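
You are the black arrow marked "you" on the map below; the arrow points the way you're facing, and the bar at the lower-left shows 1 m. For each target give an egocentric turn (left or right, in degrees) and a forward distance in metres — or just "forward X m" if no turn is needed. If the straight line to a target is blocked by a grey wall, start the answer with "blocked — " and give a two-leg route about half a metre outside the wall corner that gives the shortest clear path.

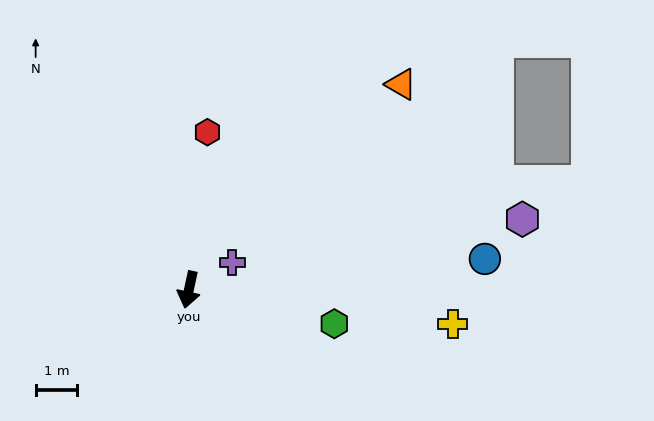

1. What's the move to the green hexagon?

turn left 89°, forward 3.6 m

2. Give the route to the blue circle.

turn left 108°, forward 7.1 m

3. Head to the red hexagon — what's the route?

turn right 174°, forward 3.8 m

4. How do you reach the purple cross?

turn left 134°, forward 1.2 m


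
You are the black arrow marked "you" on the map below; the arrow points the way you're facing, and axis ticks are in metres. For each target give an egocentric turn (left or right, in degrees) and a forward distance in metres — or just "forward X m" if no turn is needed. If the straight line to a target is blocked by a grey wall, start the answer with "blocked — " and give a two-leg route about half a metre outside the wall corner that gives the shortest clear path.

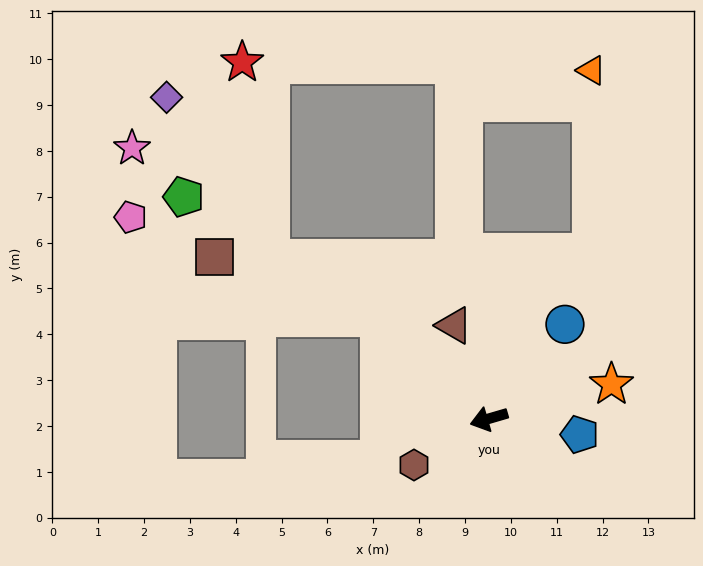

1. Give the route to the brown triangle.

turn right 86°, forward 2.2 m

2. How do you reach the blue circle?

turn right 145°, forward 2.6 m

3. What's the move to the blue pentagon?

turn left 154°, forward 2.0 m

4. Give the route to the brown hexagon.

turn left 15°, forward 1.9 m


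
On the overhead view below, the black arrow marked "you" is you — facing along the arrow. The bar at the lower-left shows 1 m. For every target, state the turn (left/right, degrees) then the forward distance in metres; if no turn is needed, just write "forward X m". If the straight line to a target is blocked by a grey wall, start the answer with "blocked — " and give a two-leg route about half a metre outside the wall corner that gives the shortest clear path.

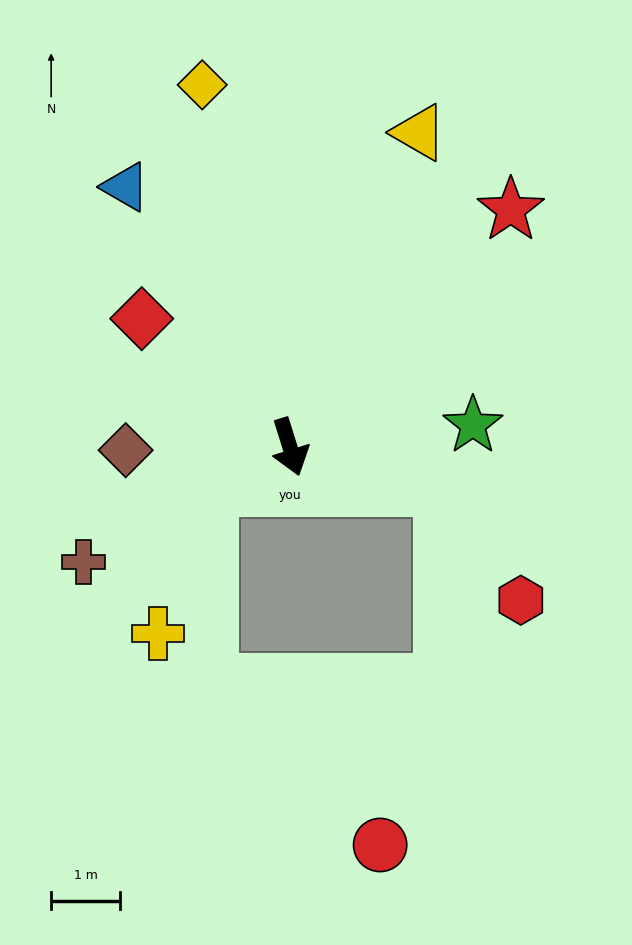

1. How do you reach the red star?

turn left 120°, forward 4.7 m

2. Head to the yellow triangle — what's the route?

turn left 140°, forward 4.9 m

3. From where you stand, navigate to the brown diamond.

turn right 106°, forward 2.4 m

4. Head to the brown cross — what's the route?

turn right 78°, forward 3.4 m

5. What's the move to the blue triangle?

turn right 165°, forward 4.5 m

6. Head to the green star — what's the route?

turn left 79°, forward 2.7 m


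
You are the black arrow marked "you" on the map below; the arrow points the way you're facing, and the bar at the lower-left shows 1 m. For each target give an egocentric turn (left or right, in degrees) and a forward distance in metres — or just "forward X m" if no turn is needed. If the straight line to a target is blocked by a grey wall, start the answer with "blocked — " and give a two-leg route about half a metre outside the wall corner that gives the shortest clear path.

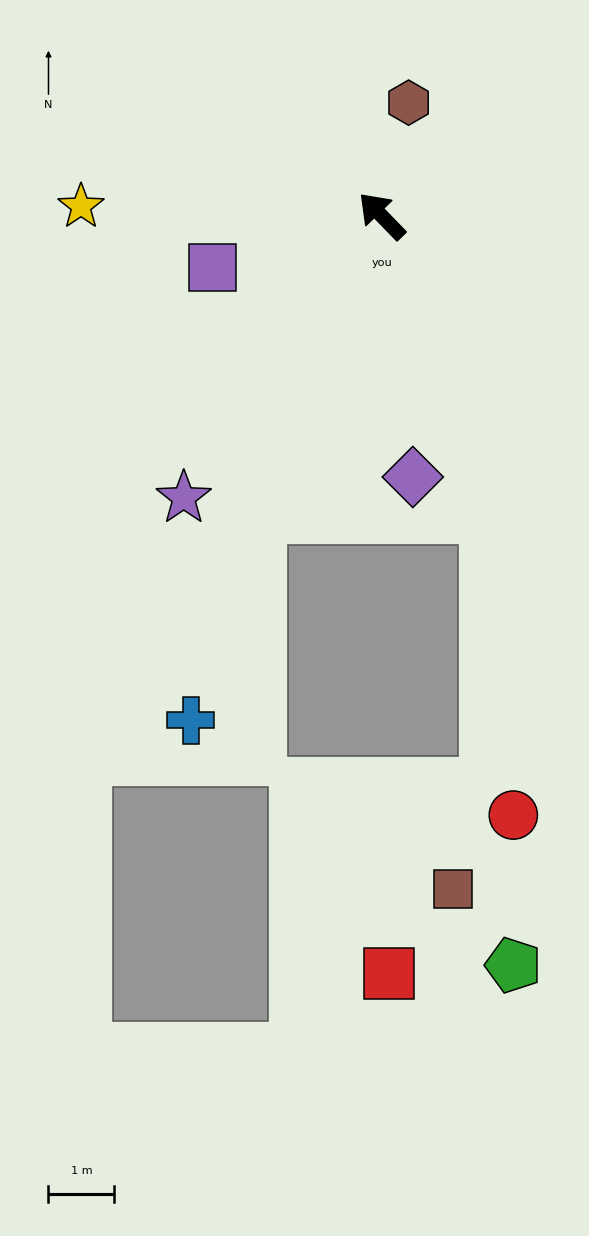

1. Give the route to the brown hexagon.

turn right 58°, forward 1.8 m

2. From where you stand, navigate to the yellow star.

turn left 44°, forward 4.6 m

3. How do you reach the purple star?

turn left 101°, forward 5.2 m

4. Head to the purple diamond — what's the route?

turn left 143°, forward 4.0 m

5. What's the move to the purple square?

turn left 63°, forward 2.7 m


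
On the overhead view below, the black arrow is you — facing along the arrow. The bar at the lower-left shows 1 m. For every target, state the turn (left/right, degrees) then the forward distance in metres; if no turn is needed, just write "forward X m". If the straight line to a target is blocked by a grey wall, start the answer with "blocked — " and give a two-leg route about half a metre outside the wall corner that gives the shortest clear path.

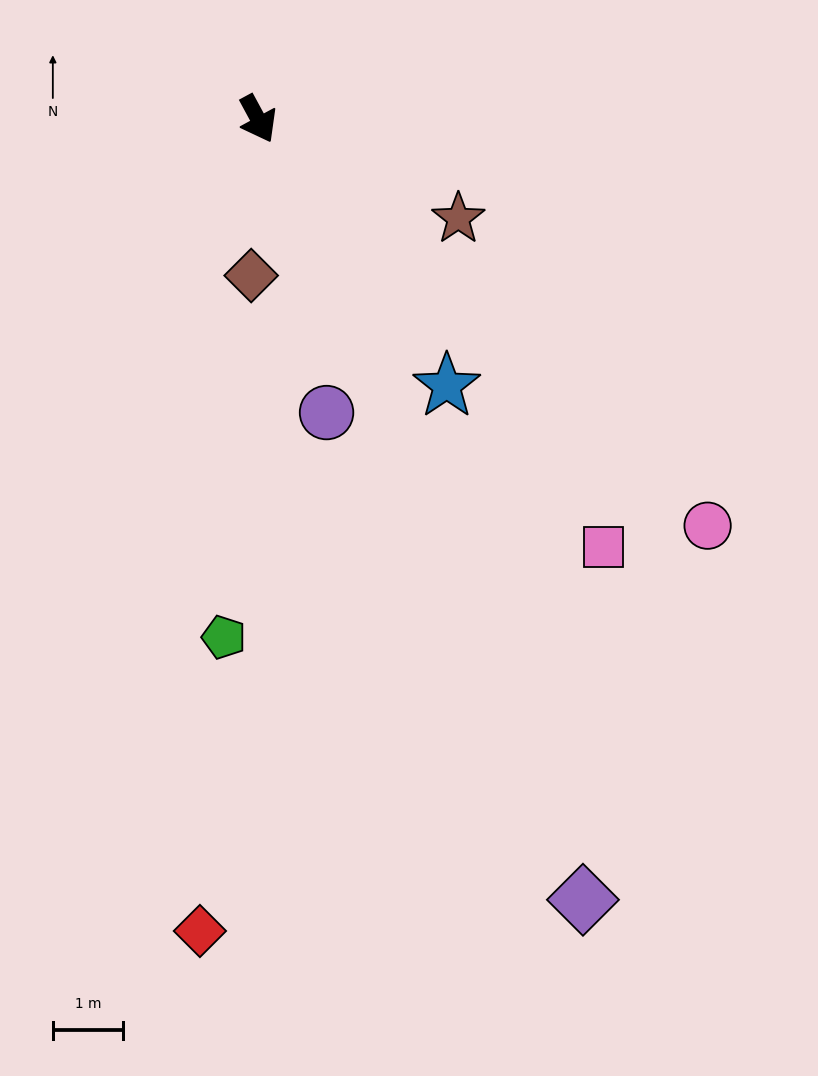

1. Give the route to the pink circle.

turn left 19°, forward 8.7 m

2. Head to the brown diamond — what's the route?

turn right 31°, forward 2.2 m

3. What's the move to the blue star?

turn left 7°, forward 4.7 m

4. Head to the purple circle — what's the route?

turn right 15°, forward 4.3 m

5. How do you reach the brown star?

turn left 35°, forward 3.2 m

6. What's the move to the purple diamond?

turn right 6°, forward 12.1 m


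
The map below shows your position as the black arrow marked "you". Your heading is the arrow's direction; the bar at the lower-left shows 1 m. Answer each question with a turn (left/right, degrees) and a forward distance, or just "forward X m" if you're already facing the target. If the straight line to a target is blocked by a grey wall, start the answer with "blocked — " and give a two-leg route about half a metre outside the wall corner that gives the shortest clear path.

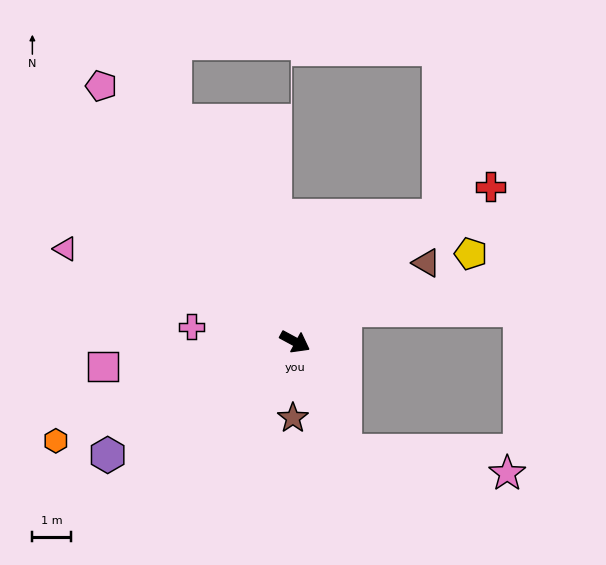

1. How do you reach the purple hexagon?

turn right 120°, forward 5.6 m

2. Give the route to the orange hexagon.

turn right 129°, forward 6.6 m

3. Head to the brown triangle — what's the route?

turn left 59°, forward 3.9 m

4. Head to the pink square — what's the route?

turn right 144°, forward 5.0 m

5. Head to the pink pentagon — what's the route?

turn left 156°, forward 8.2 m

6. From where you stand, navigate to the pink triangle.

turn right 174°, forward 6.4 m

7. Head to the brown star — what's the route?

turn right 63°, forward 2.0 m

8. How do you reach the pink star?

blocked — turn right 37°, forward 3.1 m, then turn left 57°, forward 4.2 m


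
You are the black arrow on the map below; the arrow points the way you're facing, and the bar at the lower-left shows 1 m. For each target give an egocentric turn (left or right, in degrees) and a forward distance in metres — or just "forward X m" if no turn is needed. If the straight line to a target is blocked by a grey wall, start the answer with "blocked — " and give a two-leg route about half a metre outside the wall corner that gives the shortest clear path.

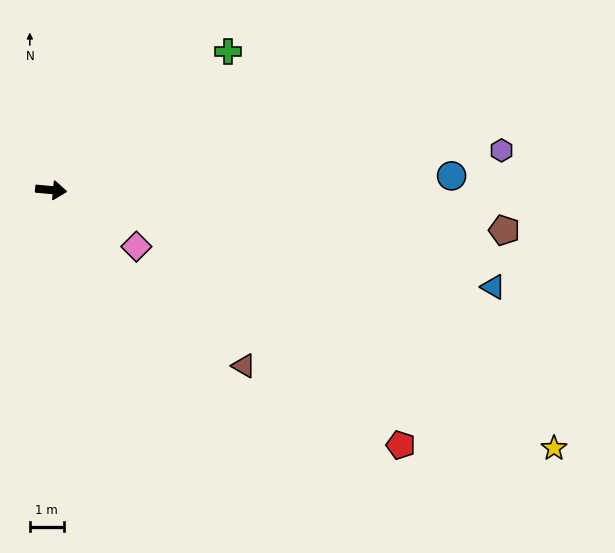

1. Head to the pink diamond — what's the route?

turn right 28°, forward 3.0 m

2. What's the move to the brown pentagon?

forward 13.4 m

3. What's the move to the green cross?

turn left 43°, forward 6.6 m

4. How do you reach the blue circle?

turn left 7°, forward 11.8 m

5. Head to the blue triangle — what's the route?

turn right 7°, forward 13.3 m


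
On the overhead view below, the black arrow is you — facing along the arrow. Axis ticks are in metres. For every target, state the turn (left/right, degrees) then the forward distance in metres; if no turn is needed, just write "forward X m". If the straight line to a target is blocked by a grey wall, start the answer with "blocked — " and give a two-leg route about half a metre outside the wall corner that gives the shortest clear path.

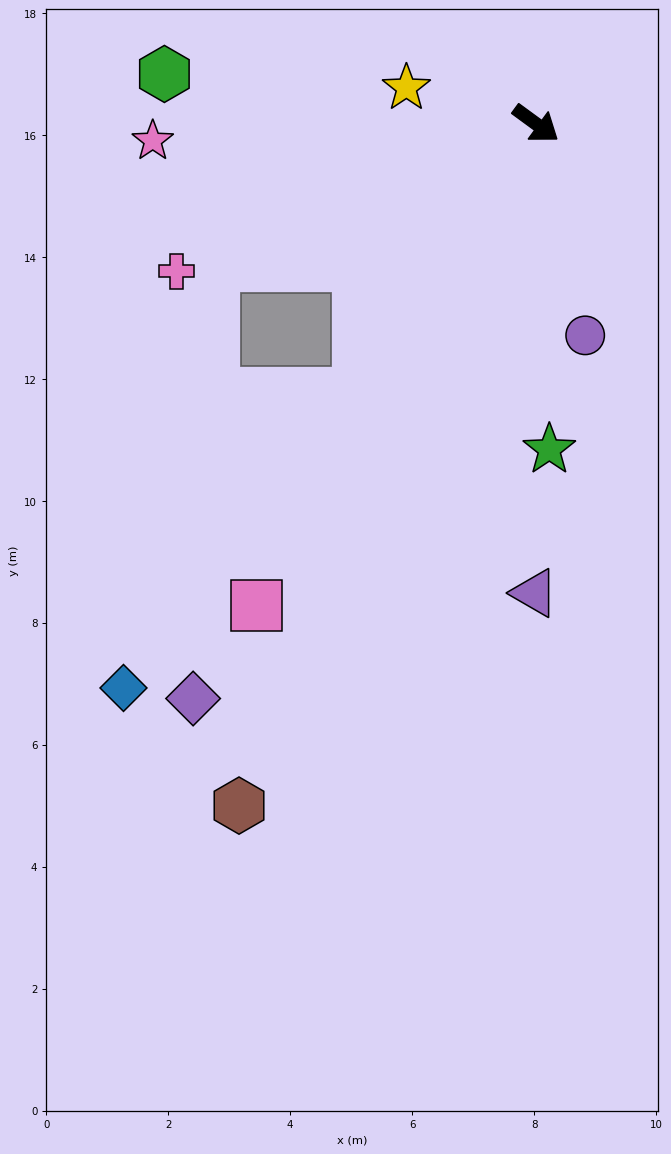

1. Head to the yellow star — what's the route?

turn right 159°, forward 2.2 m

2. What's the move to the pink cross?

turn right 121°, forward 6.4 m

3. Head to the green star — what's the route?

turn right 51°, forward 5.3 m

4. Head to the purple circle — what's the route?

turn right 41°, forward 3.6 m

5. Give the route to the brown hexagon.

turn right 77°, forward 12.2 m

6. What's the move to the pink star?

turn right 141°, forward 6.3 m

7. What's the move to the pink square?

turn right 84°, forward 9.1 m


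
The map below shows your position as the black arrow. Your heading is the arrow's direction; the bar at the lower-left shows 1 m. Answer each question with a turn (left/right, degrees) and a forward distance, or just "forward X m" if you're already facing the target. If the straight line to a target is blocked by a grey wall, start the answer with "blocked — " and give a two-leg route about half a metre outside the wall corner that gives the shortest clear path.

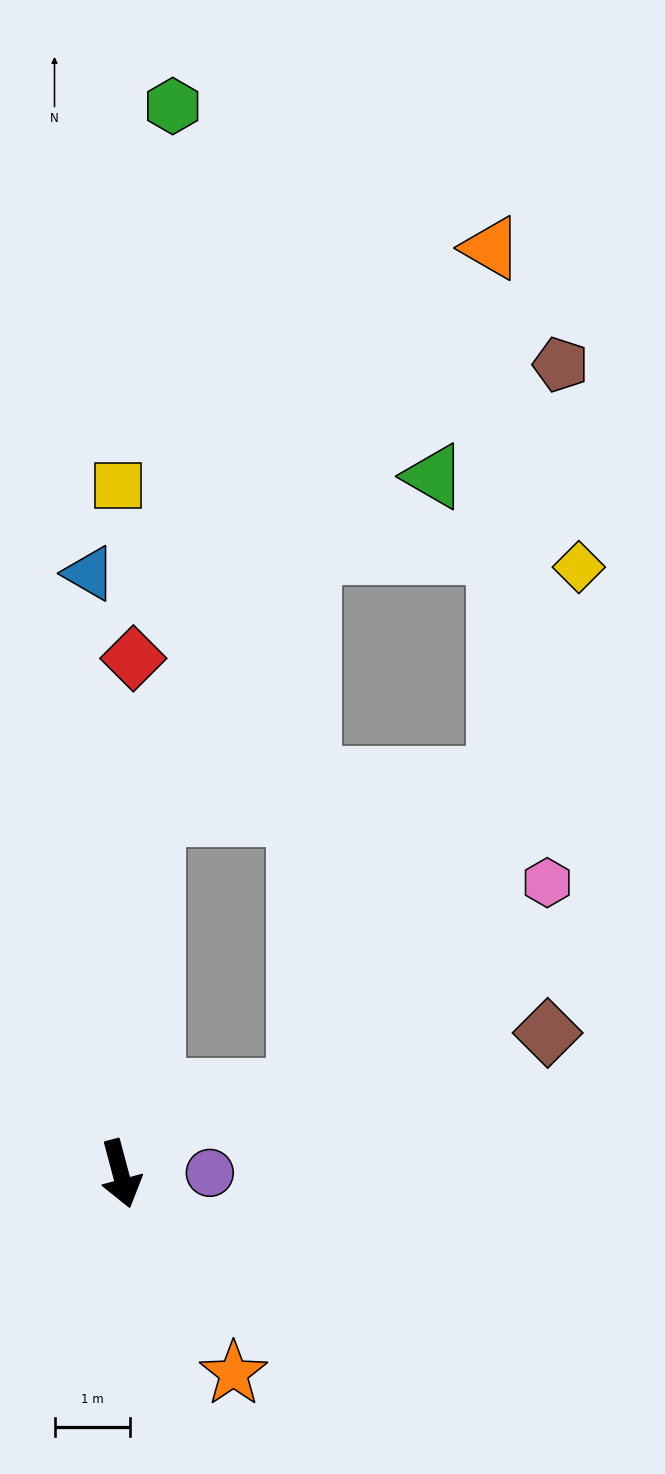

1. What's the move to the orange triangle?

blocked — turn left 160°, forward 4.8 m, then turn right 26°, forward 8.8 m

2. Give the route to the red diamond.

turn left 164°, forward 6.9 m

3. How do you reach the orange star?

turn left 15°, forward 3.0 m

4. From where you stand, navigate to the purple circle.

turn left 76°, forward 1.2 m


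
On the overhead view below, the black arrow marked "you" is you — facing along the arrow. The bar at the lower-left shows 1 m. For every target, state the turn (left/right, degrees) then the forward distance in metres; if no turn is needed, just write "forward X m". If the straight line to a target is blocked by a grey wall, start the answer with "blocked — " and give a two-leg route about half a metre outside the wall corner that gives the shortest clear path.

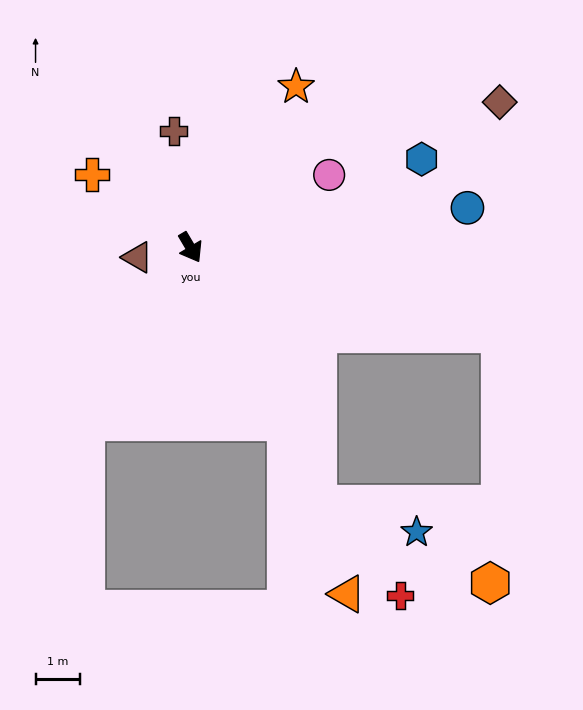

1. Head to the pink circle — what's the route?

turn left 87°, forward 3.5 m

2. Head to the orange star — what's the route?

turn left 116°, forward 4.3 m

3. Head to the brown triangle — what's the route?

turn right 110°, forward 1.2 m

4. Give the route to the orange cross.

turn right 157°, forward 2.8 m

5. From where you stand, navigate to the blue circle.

turn left 68°, forward 6.3 m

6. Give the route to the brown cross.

turn left 158°, forward 2.6 m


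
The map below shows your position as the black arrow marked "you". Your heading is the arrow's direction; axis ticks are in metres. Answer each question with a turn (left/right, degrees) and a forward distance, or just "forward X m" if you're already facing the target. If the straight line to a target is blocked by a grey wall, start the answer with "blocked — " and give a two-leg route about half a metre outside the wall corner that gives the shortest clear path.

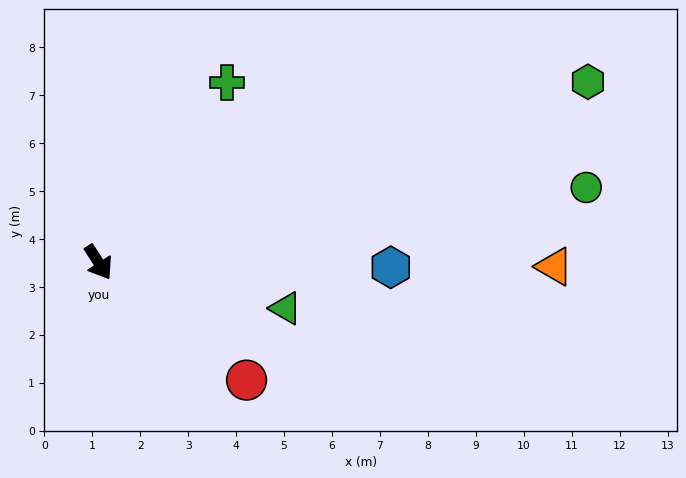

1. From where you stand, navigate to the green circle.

turn left 66°, forward 10.3 m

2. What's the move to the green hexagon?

turn left 78°, forward 10.9 m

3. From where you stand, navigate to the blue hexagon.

turn left 56°, forward 6.1 m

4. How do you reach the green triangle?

turn left 43°, forward 4.0 m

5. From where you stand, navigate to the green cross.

turn left 112°, forward 4.6 m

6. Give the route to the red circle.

turn left 19°, forward 3.9 m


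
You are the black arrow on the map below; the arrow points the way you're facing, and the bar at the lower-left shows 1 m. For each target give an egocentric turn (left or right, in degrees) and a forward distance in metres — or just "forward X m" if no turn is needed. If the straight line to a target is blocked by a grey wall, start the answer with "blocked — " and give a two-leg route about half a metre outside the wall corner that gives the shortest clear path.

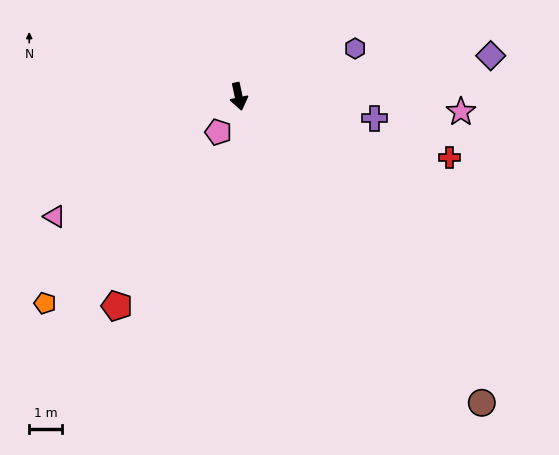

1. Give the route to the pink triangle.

turn right 69°, forward 6.8 m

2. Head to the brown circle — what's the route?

turn left 26°, forward 12.1 m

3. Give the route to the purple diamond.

turn left 87°, forward 7.9 m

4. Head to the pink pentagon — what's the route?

turn right 42°, forward 1.3 m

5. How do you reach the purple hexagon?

turn left 100°, forward 3.9 m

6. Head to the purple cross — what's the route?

turn left 69°, forward 4.3 m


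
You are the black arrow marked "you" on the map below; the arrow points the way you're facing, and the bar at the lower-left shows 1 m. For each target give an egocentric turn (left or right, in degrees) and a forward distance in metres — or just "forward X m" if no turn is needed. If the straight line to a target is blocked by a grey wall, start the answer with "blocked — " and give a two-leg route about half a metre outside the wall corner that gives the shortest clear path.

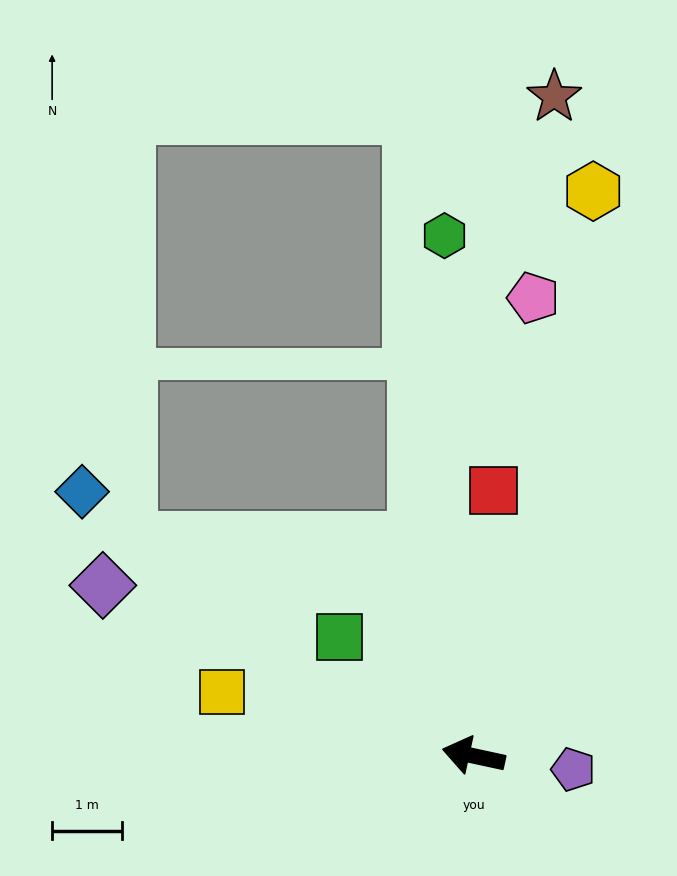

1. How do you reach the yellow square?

turn right 2°, forward 3.7 m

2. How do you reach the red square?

turn right 82°, forward 3.8 m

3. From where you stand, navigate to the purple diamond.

turn right 12°, forward 5.8 m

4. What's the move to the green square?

turn right 29°, forward 2.5 m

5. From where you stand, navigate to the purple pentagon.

turn right 176°, forward 1.4 m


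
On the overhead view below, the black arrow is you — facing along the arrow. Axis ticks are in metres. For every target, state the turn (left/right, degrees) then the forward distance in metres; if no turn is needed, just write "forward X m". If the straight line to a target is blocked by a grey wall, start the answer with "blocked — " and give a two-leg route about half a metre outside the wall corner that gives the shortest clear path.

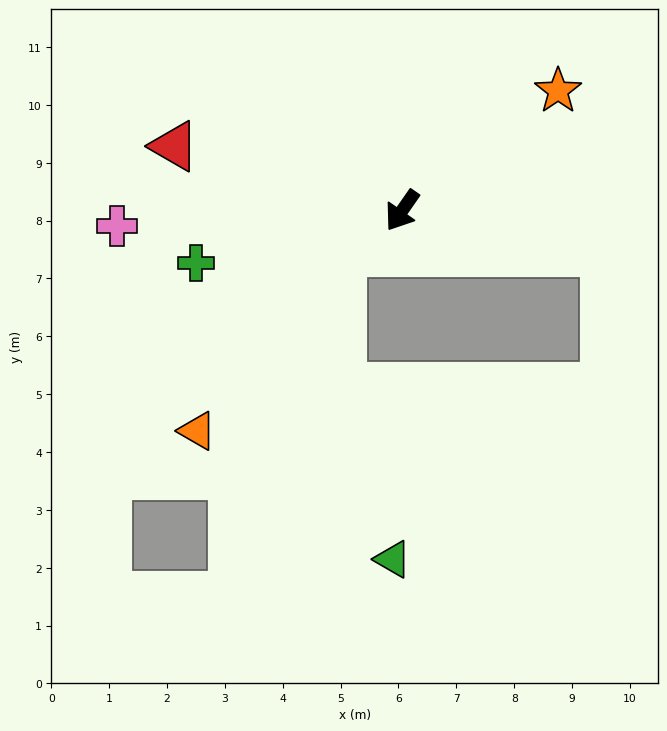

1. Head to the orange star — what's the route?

turn left 162°, forward 3.4 m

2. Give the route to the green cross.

turn right 41°, forward 3.7 m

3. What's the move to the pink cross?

turn right 52°, forward 4.9 m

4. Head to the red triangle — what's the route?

turn right 71°, forward 4.1 m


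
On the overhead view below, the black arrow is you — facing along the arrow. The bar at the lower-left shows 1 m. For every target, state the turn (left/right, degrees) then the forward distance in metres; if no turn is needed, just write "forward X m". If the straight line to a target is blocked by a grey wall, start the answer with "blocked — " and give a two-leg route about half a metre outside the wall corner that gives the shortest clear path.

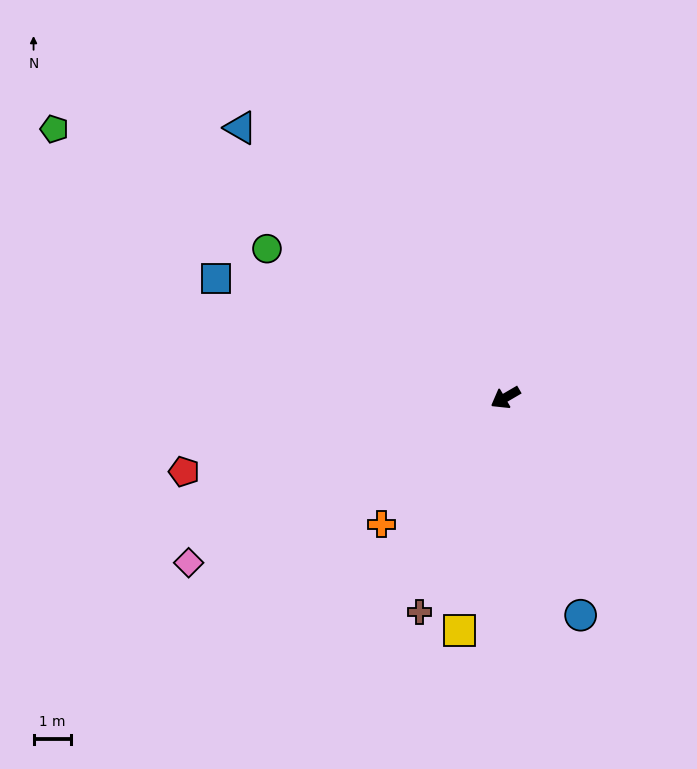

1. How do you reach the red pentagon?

turn right 17°, forward 8.7 m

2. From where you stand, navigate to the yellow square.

turn left 49°, forward 6.3 m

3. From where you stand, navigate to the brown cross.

turn left 38°, forward 6.1 m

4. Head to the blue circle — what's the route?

turn left 79°, forward 6.1 m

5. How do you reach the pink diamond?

turn right 3°, forward 9.5 m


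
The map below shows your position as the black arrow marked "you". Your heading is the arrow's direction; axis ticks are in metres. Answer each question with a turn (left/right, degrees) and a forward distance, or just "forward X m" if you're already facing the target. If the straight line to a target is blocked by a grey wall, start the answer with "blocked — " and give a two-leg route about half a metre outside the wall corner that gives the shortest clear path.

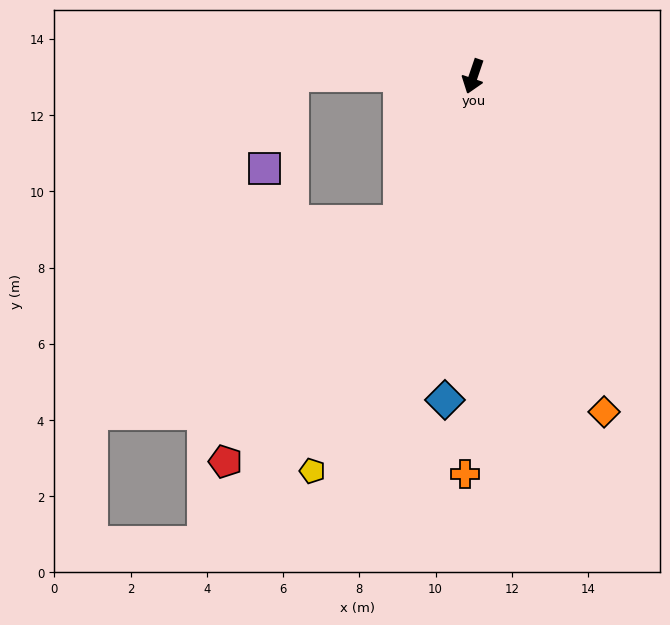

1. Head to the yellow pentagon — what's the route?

turn right 3°, forward 11.2 m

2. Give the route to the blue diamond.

turn left 14°, forward 8.5 m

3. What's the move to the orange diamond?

turn left 40°, forward 9.4 m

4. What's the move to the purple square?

blocked — turn right 71°, forward 4.7 m, then turn left 73°, forward 2.5 m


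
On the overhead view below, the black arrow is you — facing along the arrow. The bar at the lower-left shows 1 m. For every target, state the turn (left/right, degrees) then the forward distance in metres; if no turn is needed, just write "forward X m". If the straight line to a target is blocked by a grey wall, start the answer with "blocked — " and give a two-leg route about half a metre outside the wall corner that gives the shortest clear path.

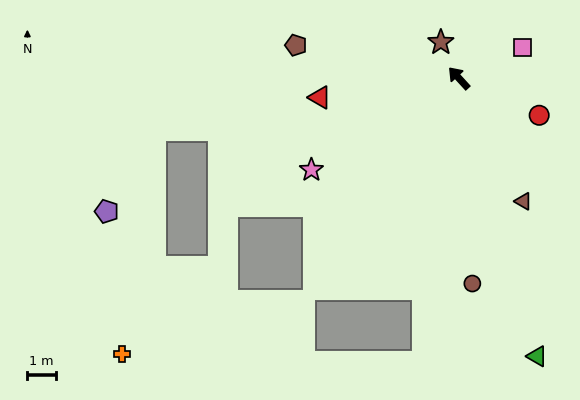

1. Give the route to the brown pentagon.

turn left 36°, forward 5.8 m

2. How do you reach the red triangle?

turn left 55°, forward 4.9 m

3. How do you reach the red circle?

turn right 157°, forward 3.1 m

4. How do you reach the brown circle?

turn left 141°, forward 7.2 m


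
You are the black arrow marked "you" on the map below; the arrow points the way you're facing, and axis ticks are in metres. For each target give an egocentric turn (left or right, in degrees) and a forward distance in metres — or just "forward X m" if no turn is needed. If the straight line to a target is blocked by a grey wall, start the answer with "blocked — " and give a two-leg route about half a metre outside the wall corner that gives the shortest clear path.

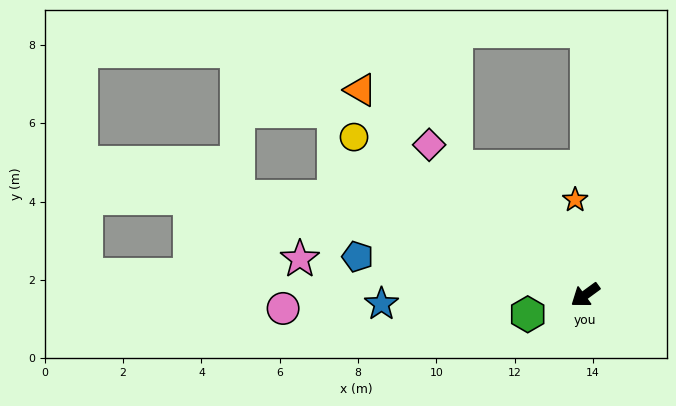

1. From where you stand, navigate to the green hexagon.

turn right 18°, forward 1.5 m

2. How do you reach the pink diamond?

turn right 80°, forward 5.5 m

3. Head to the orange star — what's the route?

turn right 120°, forward 2.4 m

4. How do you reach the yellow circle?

turn right 70°, forward 7.1 m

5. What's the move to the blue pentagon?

turn right 46°, forward 5.9 m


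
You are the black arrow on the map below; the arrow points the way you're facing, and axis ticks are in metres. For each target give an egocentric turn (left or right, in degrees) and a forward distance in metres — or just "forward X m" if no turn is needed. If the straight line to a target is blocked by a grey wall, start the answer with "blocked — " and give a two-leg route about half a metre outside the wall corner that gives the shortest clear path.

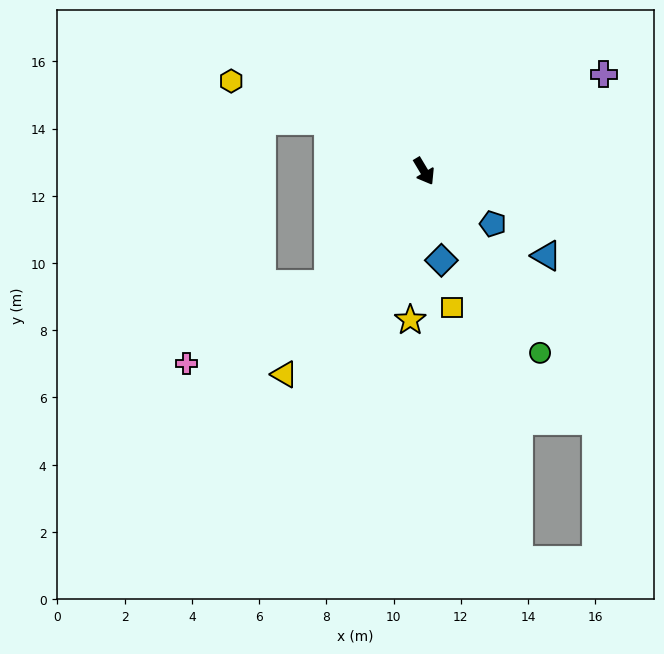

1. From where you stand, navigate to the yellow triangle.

turn right 65°, forward 7.3 m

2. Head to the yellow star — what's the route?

turn right 36°, forward 4.4 m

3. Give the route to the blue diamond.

turn right 20°, forward 2.7 m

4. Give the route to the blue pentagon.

turn left 22°, forward 2.6 m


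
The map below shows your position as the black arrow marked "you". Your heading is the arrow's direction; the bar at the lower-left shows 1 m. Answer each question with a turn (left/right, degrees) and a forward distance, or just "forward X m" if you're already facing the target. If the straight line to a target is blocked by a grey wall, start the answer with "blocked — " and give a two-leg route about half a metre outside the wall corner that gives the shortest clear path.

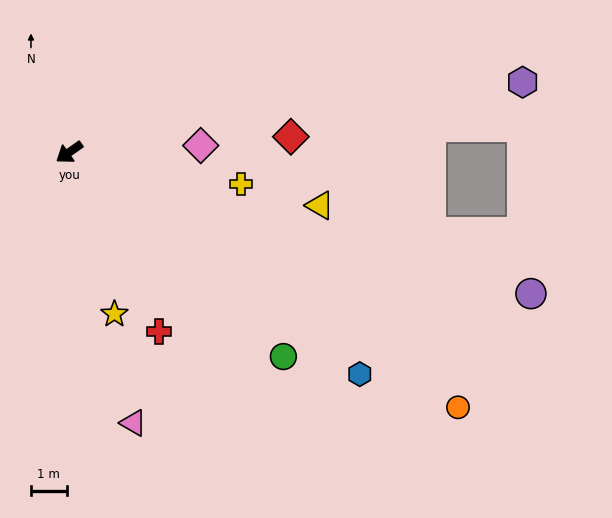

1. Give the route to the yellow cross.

turn left 134°, forward 4.9 m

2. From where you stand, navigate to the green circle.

turn left 101°, forward 8.3 m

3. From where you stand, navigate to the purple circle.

turn left 128°, forward 13.5 m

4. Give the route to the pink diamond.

turn left 148°, forward 3.7 m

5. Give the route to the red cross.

turn left 81°, forward 5.6 m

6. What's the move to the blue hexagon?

turn left 107°, forward 10.2 m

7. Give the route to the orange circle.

turn left 112°, forward 13.0 m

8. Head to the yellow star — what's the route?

turn left 70°, forward 4.7 m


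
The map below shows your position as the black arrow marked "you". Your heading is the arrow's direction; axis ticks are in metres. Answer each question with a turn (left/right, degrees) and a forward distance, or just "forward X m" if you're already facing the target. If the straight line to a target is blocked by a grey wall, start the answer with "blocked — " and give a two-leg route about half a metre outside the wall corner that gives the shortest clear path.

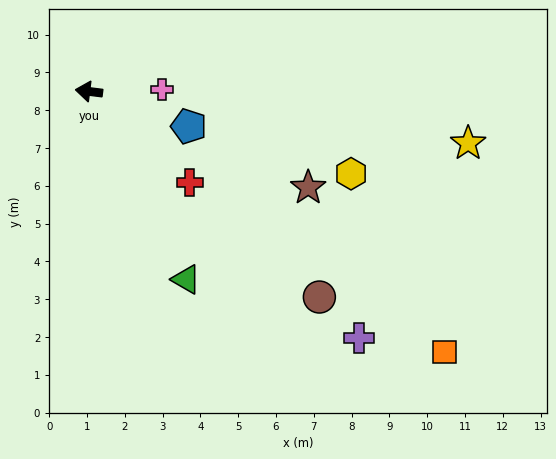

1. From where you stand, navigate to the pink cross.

turn right 171°, forward 1.9 m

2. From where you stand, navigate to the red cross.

turn left 145°, forward 3.6 m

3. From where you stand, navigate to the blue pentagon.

turn left 168°, forward 2.8 m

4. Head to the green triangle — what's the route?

turn left 124°, forward 5.6 m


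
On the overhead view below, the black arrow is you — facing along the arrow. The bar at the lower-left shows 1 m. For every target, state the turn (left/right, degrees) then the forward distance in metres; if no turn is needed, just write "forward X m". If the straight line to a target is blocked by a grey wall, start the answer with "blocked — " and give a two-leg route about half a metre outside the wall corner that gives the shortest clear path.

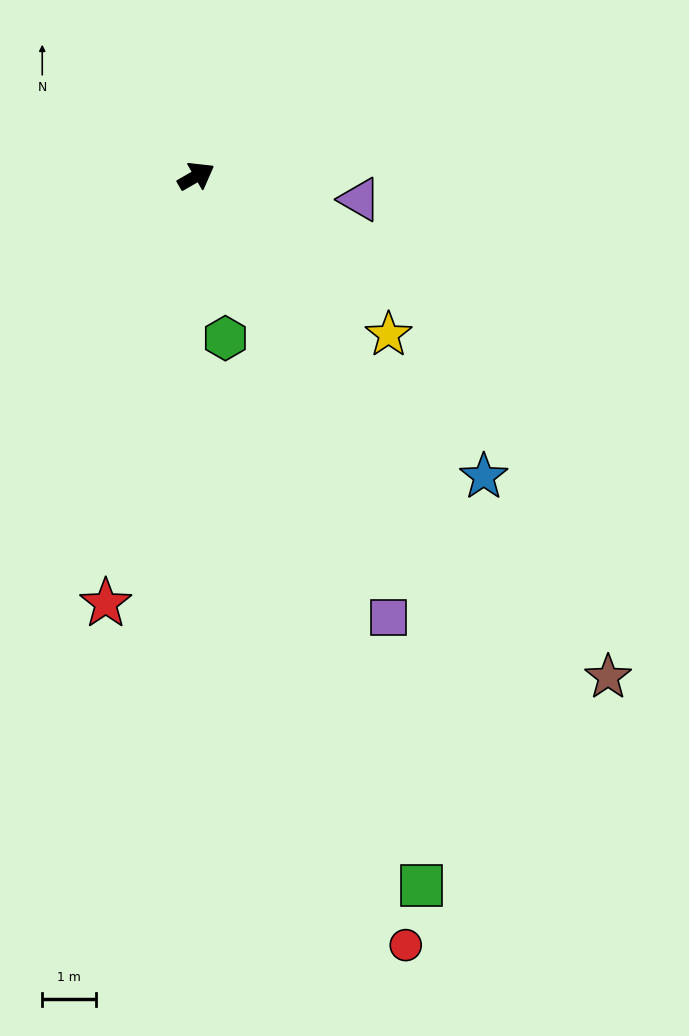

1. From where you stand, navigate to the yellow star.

turn right 69°, forward 4.6 m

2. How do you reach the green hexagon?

turn right 110°, forward 3.1 m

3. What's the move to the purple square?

turn right 96°, forward 8.9 m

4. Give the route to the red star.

turn right 132°, forward 8.1 m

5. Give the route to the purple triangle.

turn right 38°, forward 3.1 m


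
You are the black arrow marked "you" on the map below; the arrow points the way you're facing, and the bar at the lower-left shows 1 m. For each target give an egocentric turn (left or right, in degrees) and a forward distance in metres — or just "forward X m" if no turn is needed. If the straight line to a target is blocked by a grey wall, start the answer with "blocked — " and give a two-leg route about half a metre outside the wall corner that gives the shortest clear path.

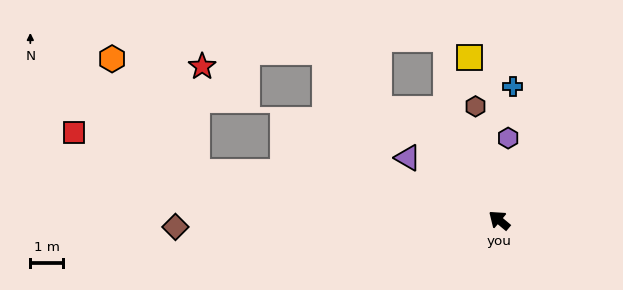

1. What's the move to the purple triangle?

turn left 6°, forward 3.4 m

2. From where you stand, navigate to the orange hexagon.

blocked — turn left 31°, forward 9.4 m, then turn right 44°, forward 4.4 m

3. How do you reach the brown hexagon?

turn right 38°, forward 3.6 m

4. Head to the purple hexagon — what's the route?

turn right 56°, forward 2.5 m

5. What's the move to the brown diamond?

turn left 41°, forward 9.9 m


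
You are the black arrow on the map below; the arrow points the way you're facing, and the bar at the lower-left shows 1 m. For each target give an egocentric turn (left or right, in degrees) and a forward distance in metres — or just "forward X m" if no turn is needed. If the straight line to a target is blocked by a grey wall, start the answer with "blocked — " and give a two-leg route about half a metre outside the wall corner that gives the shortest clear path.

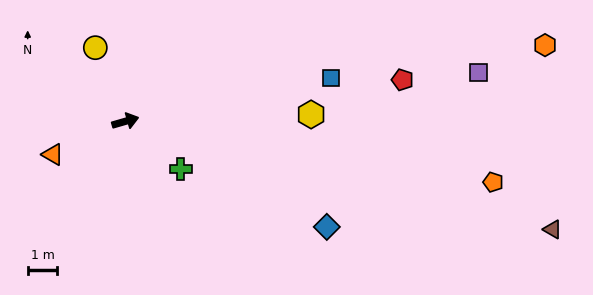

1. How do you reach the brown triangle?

turn right 30°, forward 14.9 m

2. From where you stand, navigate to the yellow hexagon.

turn right 14°, forward 6.3 m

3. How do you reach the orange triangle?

turn right 172°, forward 2.7 m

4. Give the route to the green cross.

turn right 57°, forward 2.5 m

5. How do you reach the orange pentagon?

turn right 25°, forward 12.6 m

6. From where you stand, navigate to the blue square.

turn right 4°, forward 7.1 m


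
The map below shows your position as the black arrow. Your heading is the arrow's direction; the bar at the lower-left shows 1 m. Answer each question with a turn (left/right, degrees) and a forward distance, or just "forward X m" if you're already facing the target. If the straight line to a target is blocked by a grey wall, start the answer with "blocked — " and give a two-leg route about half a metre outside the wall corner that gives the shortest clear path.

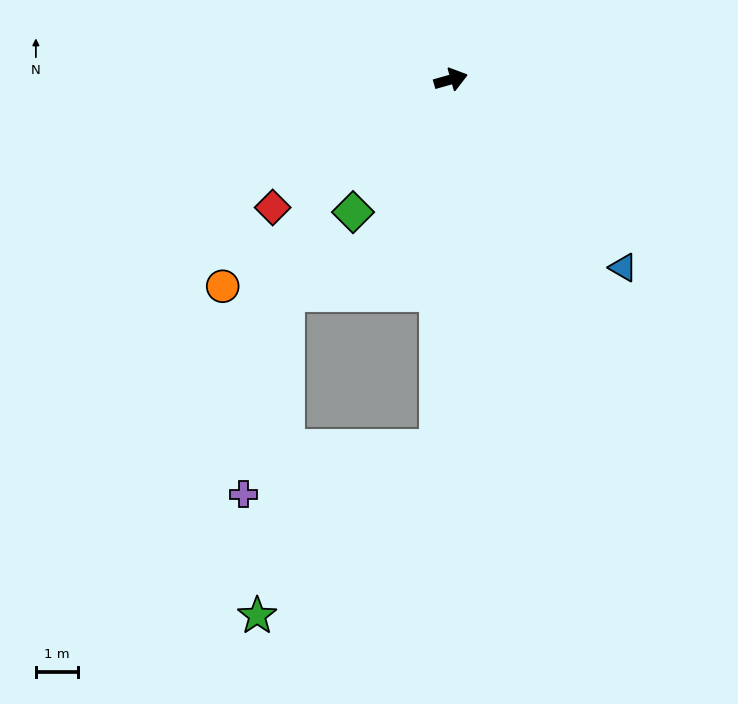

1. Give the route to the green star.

blocked — turn right 108°, forward 8.7 m, then turn right 45°, forward 5.9 m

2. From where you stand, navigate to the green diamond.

turn right 142°, forward 3.9 m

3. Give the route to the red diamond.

turn right 160°, forward 5.2 m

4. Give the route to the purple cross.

blocked — turn right 108°, forward 8.7 m, then turn right 74°, forward 4.7 m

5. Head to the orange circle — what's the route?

turn right 154°, forward 7.3 m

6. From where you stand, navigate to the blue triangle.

turn right 63°, forward 6.1 m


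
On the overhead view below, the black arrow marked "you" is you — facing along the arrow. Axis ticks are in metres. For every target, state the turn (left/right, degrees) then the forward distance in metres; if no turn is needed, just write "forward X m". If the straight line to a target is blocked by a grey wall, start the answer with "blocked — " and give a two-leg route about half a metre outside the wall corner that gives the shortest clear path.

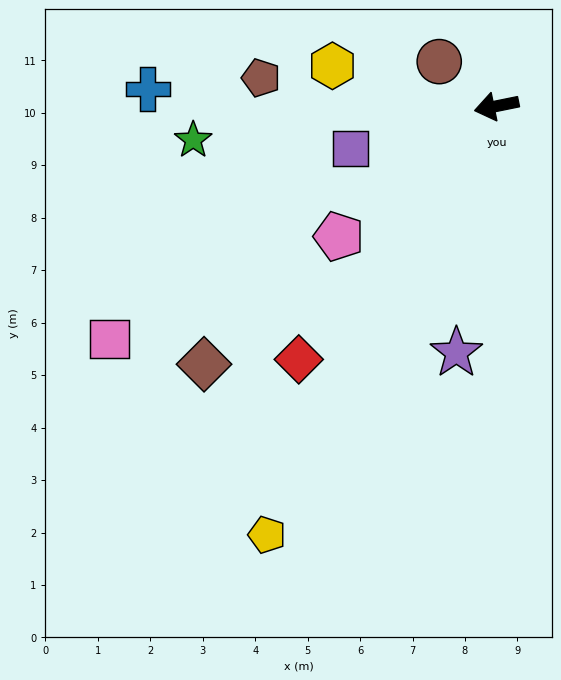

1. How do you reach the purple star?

turn left 69°, forward 4.8 m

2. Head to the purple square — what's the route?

turn left 5°, forward 2.9 m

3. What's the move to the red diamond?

turn left 41°, forward 6.1 m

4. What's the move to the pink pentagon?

turn left 28°, forward 3.9 m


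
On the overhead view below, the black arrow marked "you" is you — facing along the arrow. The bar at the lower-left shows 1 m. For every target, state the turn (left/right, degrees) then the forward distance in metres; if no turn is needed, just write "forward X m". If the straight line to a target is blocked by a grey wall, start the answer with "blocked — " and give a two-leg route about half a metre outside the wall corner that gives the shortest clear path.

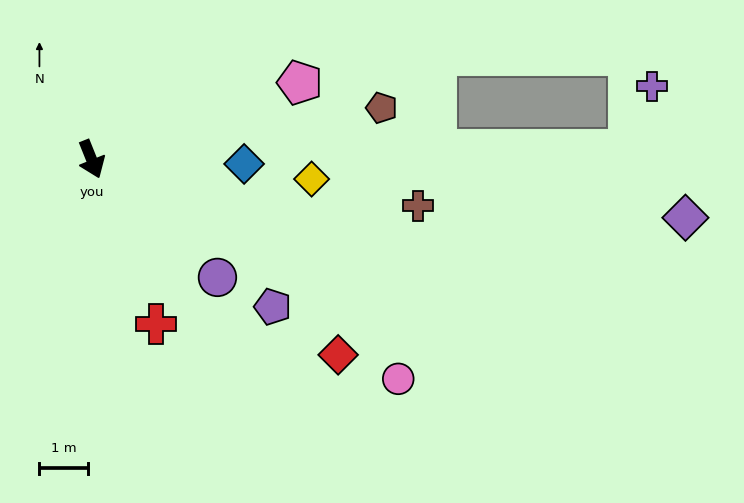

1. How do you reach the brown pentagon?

turn left 78°, forward 6.1 m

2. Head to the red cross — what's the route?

forward 3.7 m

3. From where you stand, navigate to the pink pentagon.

turn left 88°, forward 4.6 m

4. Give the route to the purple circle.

turn left 25°, forward 3.6 m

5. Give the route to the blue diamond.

turn left 66°, forward 3.2 m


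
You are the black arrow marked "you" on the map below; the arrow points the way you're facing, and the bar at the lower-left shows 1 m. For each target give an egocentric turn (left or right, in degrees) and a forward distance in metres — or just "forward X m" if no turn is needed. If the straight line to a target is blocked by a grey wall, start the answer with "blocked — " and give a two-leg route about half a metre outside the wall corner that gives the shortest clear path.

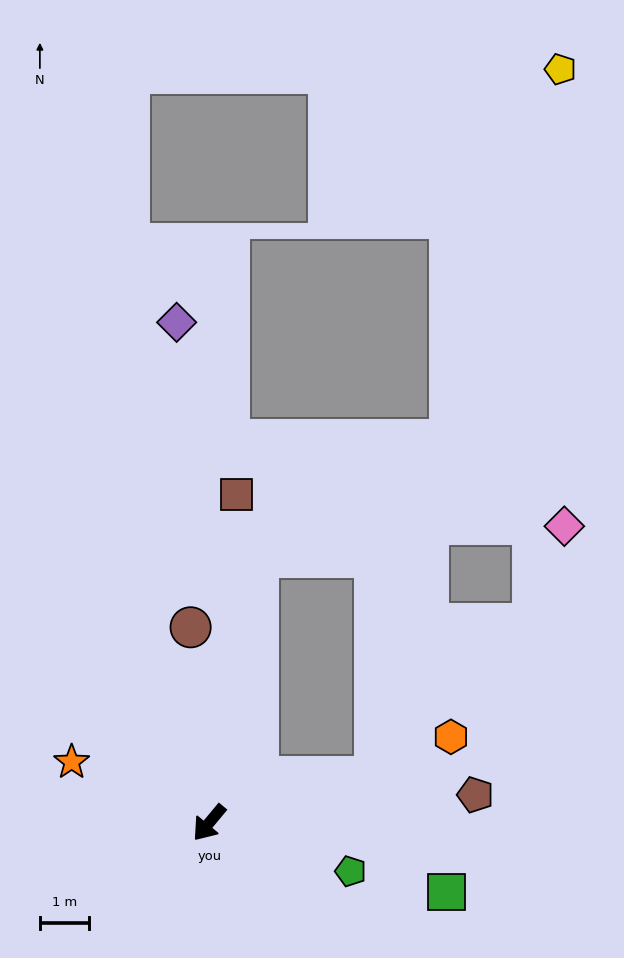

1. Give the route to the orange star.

turn right 74°, forward 3.1 m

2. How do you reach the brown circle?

turn right 135°, forward 4.0 m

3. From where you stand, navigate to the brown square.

turn right 145°, forward 6.7 m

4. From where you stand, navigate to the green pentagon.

turn left 111°, forward 3.0 m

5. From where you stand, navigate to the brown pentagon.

turn left 136°, forward 5.5 m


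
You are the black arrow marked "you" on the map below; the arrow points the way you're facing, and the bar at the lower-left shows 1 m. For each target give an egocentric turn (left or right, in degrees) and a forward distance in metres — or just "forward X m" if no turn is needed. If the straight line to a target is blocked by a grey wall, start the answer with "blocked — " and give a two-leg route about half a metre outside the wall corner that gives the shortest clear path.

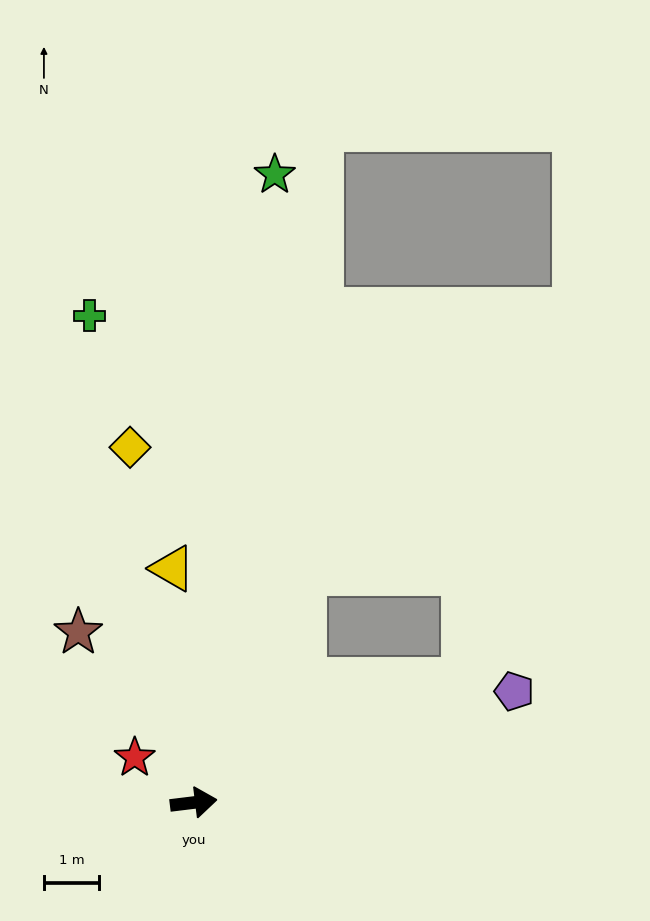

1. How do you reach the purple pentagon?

turn left 12°, forward 6.1 m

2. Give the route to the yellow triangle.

turn left 88°, forward 4.2 m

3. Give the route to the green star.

turn left 76°, forward 11.4 m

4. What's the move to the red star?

turn left 136°, forward 1.3 m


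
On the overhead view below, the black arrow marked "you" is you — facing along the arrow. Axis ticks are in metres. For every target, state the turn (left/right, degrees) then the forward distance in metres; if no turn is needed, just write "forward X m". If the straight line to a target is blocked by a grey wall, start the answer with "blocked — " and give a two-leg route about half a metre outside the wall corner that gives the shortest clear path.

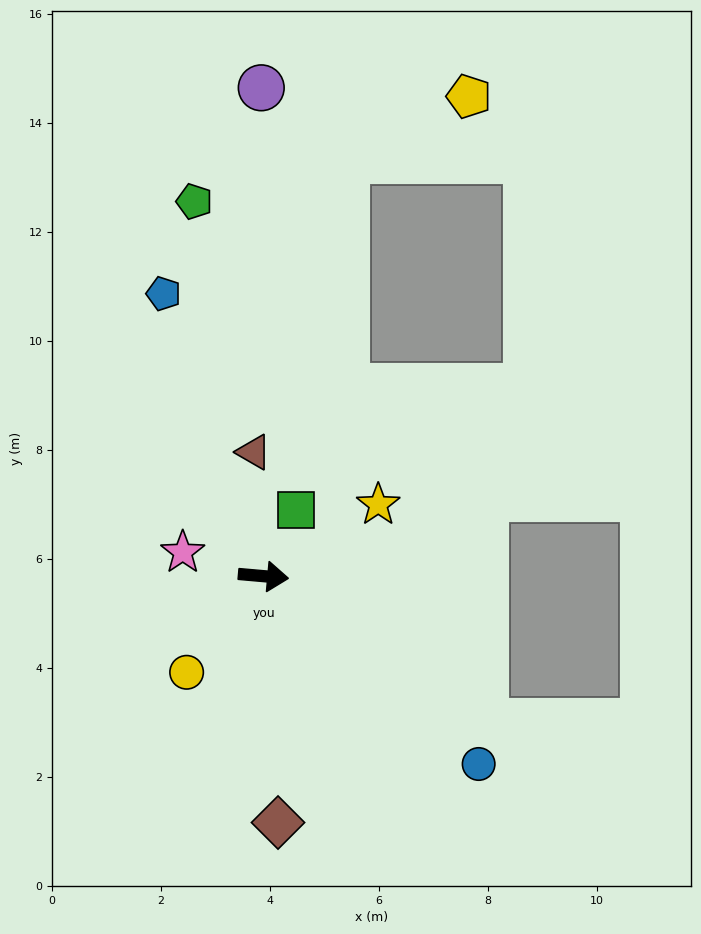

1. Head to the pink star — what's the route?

turn left 169°, forward 1.5 m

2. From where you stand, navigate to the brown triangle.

turn left 100°, forward 2.3 m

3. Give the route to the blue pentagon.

turn left 115°, forward 5.5 m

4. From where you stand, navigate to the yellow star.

turn left 37°, forward 2.5 m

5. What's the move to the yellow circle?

turn right 124°, forward 2.3 m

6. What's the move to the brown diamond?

turn right 82°, forward 4.5 m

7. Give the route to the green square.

turn left 69°, forward 1.4 m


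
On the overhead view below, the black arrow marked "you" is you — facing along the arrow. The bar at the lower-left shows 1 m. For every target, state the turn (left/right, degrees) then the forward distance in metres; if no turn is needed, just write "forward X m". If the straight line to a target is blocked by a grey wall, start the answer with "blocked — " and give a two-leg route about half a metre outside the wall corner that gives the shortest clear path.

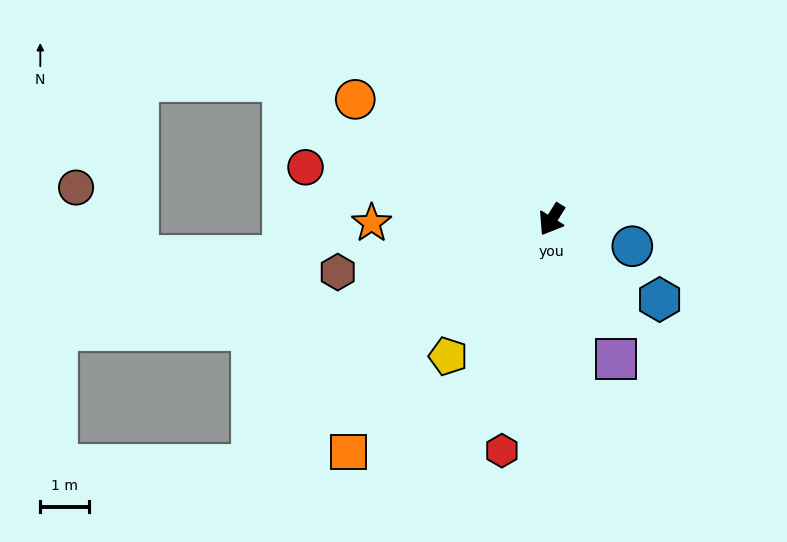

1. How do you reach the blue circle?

turn left 104°, forward 1.8 m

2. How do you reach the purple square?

turn left 57°, forward 3.2 m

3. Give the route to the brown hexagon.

turn right 44°, forward 4.5 m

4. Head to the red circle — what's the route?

turn right 70°, forward 5.2 m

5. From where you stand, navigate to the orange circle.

turn right 90°, forward 4.7 m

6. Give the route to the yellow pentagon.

turn right 5°, forward 3.5 m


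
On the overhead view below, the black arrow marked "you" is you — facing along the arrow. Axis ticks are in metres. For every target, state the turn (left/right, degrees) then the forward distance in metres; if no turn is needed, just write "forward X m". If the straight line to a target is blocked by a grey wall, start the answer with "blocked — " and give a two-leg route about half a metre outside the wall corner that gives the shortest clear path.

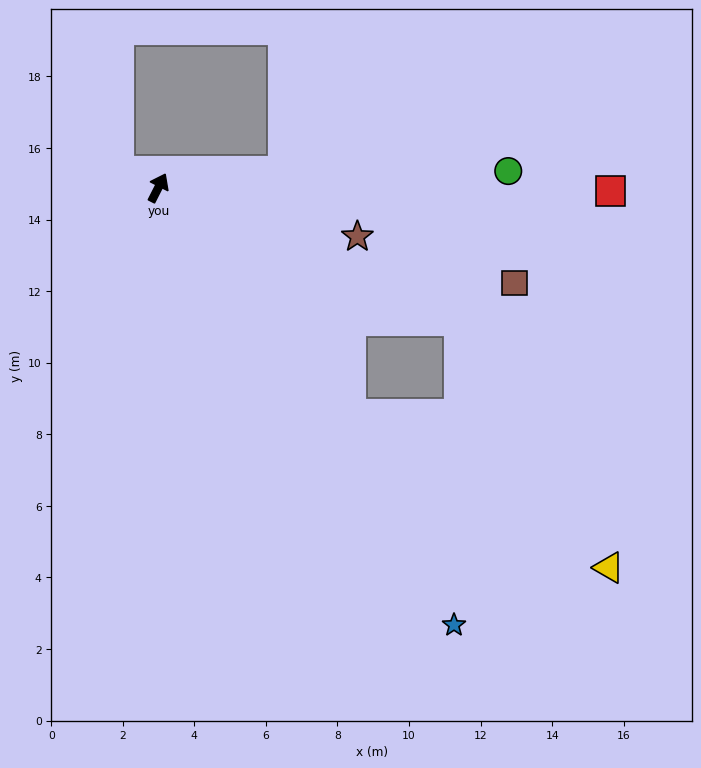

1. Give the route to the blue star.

turn right 119°, forward 14.8 m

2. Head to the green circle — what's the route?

turn right 60°, forward 9.8 m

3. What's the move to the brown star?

turn right 77°, forward 5.7 m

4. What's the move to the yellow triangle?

blocked — turn right 113°, forward 8.3 m, then turn left 19°, forward 8.4 m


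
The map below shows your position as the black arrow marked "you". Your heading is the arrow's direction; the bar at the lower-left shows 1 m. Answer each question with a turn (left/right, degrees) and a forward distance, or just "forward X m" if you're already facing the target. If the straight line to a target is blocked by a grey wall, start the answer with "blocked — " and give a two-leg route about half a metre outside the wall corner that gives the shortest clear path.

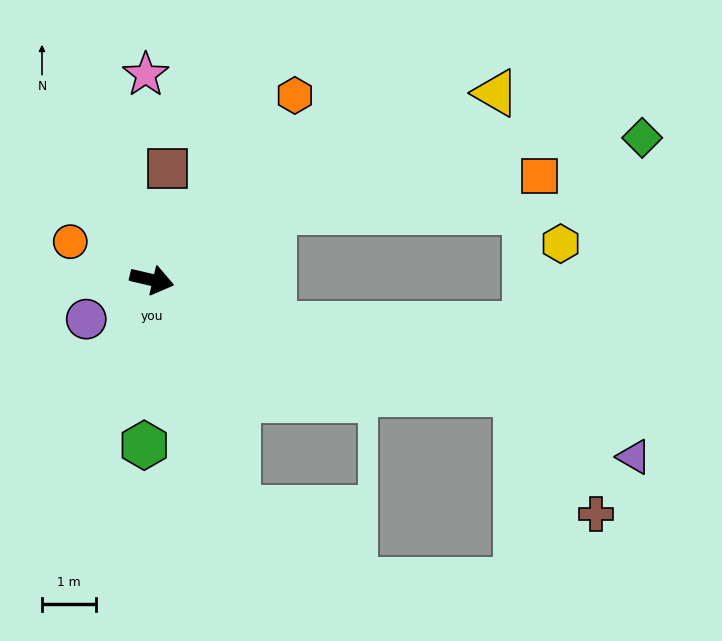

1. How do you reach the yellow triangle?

turn left 42°, forward 7.3 m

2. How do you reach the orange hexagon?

turn left 65°, forward 4.4 m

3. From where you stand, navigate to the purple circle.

turn right 136°, forward 1.4 m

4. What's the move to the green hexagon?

turn right 79°, forward 3.1 m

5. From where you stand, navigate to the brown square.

turn left 95°, forward 2.1 m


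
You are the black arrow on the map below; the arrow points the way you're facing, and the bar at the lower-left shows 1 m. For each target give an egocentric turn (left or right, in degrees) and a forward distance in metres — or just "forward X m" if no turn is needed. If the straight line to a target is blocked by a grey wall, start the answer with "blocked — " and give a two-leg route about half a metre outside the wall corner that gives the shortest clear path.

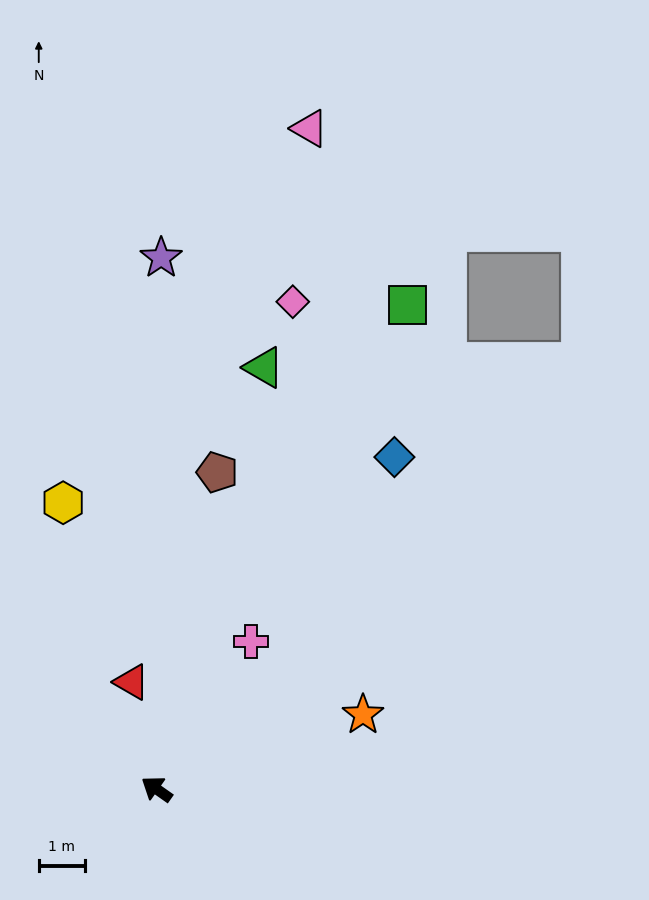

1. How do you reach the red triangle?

turn right 42°, forward 2.4 m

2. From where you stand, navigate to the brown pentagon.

turn right 66°, forward 7.0 m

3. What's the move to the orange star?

turn right 125°, forward 4.8 m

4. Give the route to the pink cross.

turn right 87°, forward 3.8 m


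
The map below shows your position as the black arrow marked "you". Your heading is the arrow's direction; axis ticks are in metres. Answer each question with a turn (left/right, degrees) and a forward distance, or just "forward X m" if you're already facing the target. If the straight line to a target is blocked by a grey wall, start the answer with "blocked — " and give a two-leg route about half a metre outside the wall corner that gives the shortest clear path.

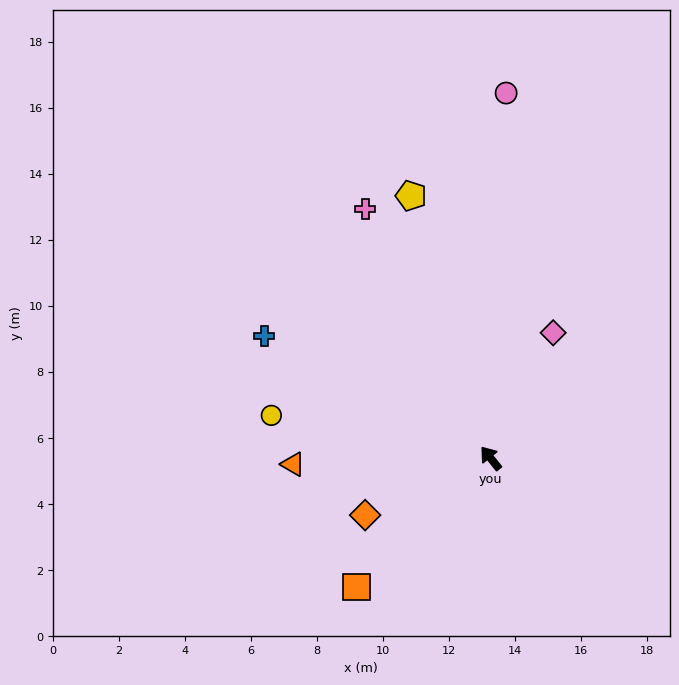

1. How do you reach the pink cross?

turn right 12°, forward 8.4 m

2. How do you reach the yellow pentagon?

turn right 22°, forward 8.3 m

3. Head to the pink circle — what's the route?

turn right 41°, forward 11.1 m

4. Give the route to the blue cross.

turn left 23°, forward 7.8 m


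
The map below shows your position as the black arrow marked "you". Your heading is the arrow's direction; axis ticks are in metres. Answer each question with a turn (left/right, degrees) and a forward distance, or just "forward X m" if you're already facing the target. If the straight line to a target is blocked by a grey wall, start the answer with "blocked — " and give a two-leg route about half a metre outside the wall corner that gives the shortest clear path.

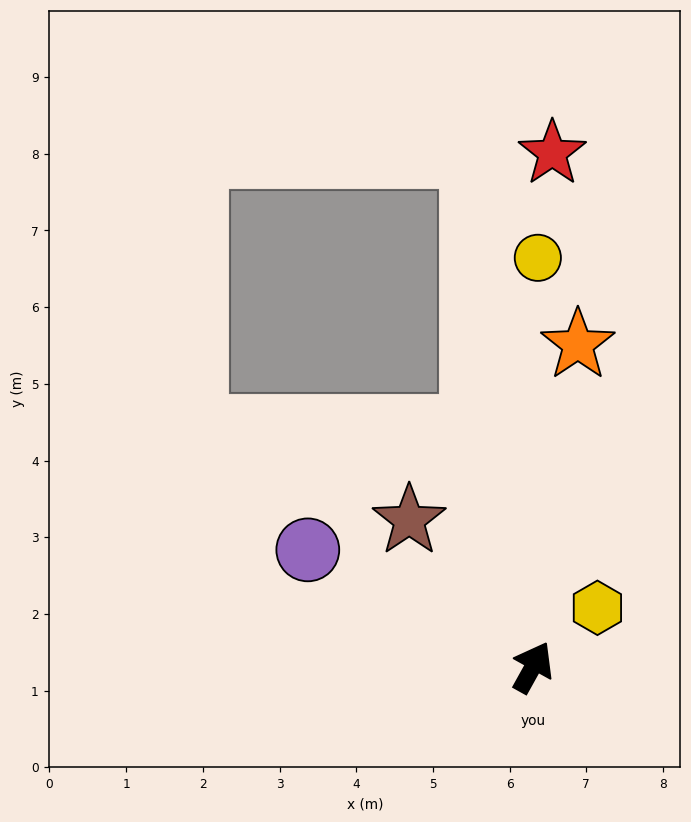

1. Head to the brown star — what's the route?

turn left 69°, forward 2.5 m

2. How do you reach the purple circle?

turn left 92°, forward 3.3 m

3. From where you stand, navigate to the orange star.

turn left 21°, forward 4.2 m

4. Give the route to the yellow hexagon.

turn right 18°, forward 1.1 m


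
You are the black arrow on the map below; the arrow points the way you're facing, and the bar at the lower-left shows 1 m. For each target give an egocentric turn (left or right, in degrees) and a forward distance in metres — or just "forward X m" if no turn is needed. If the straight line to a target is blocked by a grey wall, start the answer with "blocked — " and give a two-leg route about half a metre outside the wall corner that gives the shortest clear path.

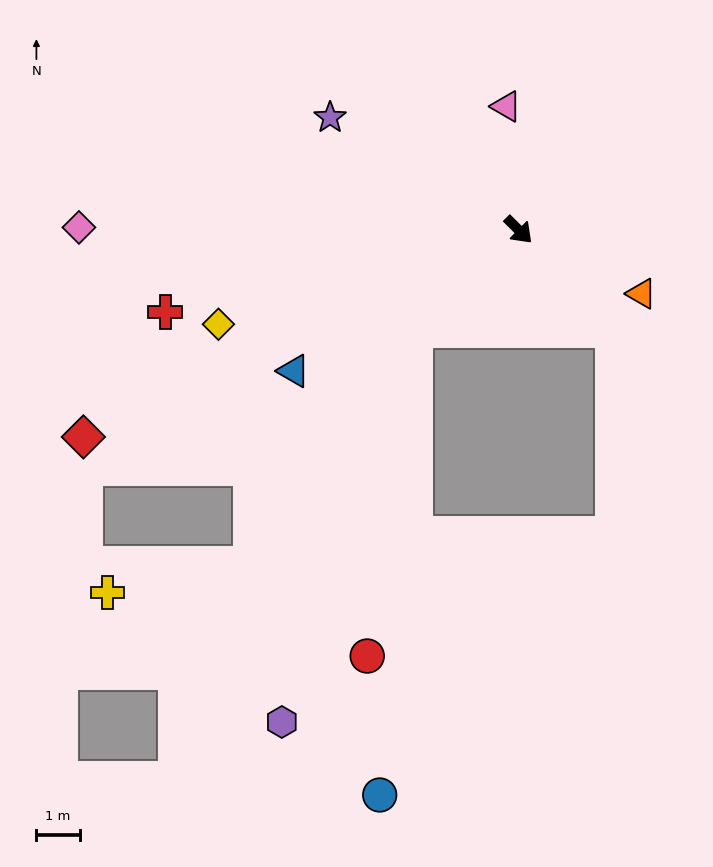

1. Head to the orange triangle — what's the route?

turn left 17°, forward 3.2 m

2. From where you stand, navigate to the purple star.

turn right 166°, forward 5.1 m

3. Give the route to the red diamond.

turn right 110°, forward 11.1 m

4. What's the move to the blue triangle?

turn right 103°, forward 6.1 m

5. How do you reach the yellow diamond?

turn right 118°, forward 7.3 m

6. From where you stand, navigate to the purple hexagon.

blocked — turn right 92°, forward 3.3 m, then turn left 28°, forward 9.6 m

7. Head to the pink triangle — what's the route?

turn left 141°, forward 2.9 m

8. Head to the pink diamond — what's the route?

turn right 135°, forward 10.2 m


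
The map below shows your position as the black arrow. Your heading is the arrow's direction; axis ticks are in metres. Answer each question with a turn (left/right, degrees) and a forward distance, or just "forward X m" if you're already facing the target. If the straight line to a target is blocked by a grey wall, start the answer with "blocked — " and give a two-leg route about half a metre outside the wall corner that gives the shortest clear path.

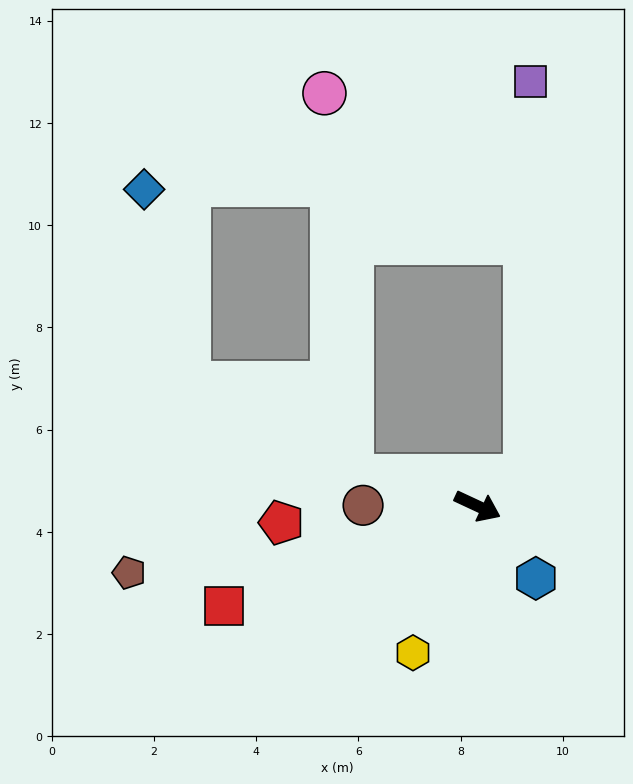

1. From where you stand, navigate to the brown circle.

turn right 155°, forward 2.2 m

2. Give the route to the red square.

turn right 134°, forward 5.3 m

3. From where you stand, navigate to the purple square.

blocked — turn left 57°, forward 1.1 m, then turn left 57°, forward 7.7 m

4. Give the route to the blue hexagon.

turn right 26°, forward 1.8 m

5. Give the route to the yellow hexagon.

turn right 89°, forward 3.1 m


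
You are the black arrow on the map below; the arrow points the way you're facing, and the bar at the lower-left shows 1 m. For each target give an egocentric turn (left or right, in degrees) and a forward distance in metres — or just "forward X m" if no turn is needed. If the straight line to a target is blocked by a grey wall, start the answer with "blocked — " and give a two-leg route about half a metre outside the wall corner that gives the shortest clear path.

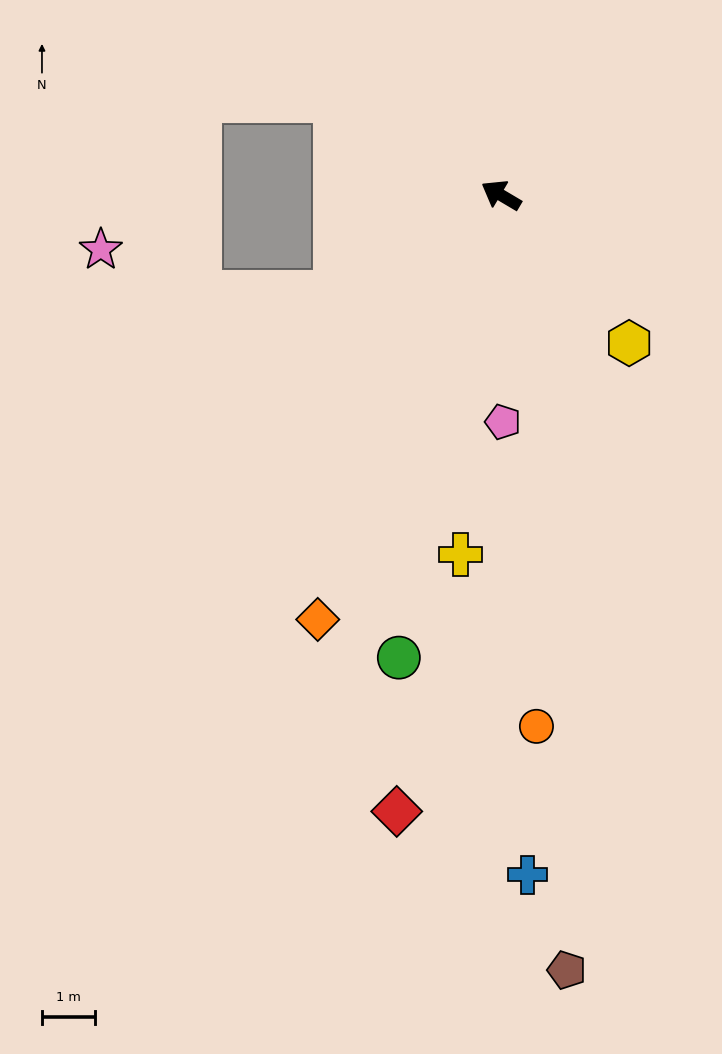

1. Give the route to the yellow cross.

turn left 114°, forward 6.9 m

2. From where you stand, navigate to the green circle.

turn left 108°, forward 9.0 m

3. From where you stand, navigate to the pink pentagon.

turn left 121°, forward 4.3 m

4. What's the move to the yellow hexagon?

turn left 162°, forward 3.7 m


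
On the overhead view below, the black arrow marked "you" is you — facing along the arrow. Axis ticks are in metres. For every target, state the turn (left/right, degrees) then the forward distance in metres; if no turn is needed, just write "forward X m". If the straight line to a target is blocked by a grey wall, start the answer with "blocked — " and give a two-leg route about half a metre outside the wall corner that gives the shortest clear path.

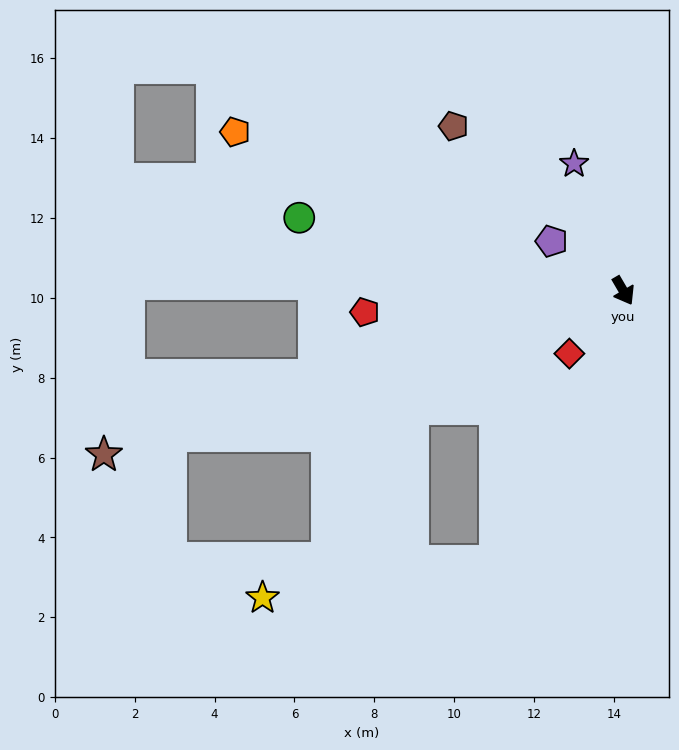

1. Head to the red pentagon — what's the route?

turn right 116°, forward 6.5 m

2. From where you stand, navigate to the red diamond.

turn right 71°, forward 2.1 m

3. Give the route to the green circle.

turn right 133°, forward 8.3 m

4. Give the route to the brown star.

turn right 103°, forward 13.6 m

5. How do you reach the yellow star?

blocked — turn right 55°, forward 7.5 m, then turn right 57°, forward 5.9 m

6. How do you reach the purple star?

turn left 171°, forward 3.4 m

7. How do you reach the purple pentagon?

turn right 155°, forward 2.2 m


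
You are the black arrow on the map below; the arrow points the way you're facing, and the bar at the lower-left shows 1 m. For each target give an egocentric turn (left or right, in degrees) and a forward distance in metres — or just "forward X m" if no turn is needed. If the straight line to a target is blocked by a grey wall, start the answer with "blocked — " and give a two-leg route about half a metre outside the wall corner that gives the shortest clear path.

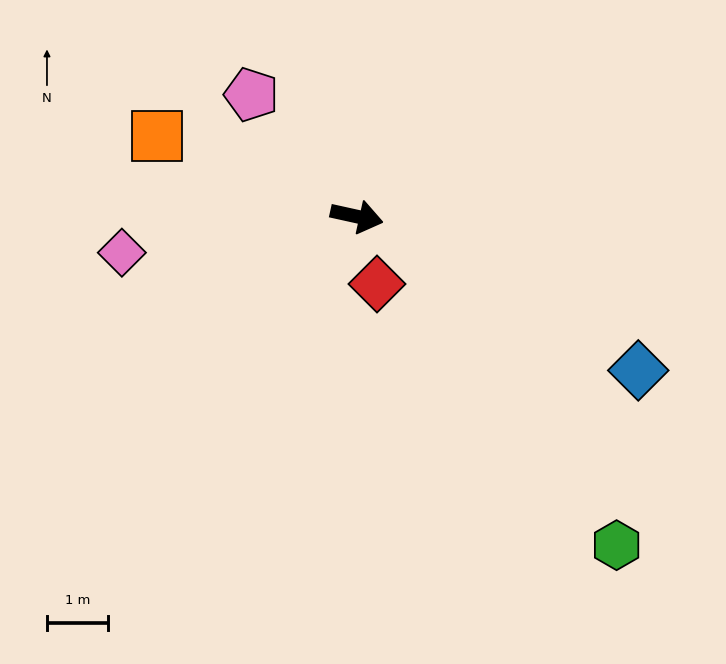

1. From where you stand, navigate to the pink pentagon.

turn left 143°, forward 2.7 m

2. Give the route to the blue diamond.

turn right 16°, forward 5.3 m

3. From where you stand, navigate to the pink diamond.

turn right 159°, forward 3.9 m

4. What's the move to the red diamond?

turn right 61°, forward 1.2 m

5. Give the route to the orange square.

turn left 170°, forward 3.5 m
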